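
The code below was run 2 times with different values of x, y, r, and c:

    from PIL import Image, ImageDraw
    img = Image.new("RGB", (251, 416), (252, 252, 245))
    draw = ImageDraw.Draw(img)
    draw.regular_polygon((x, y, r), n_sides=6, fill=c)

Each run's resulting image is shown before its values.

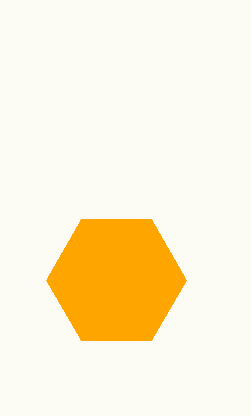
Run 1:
x = 116; y = 280; r = 70; c = 'orange'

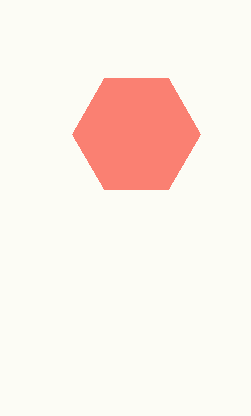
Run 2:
x = 136, y = 134, r = 64, c = 'salmon'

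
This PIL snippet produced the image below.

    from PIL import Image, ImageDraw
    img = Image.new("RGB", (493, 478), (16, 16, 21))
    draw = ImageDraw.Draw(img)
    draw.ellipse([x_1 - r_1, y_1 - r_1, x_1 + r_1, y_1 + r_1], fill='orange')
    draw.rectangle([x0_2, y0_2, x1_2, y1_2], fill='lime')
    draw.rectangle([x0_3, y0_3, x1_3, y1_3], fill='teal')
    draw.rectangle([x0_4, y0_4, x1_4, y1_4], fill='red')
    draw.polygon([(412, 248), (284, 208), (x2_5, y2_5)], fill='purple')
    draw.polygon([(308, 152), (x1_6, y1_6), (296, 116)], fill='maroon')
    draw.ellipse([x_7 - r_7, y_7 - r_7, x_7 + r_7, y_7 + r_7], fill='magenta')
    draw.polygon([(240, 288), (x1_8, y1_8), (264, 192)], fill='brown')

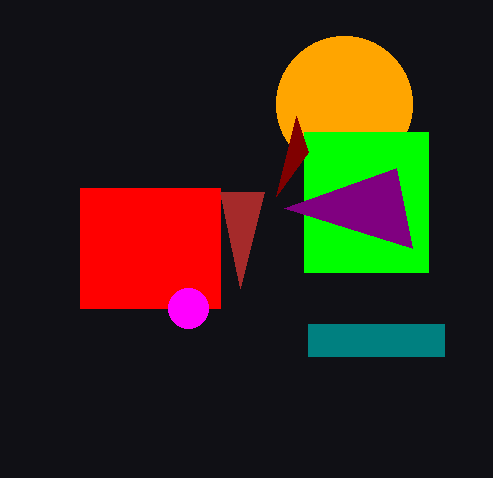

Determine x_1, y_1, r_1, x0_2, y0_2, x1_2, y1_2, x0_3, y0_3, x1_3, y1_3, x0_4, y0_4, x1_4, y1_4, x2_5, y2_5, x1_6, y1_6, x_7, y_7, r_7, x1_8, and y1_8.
x_1 = 344; y_1 = 104; r_1 = 68; x0_2 = 304; y0_2 = 132; x1_2 = 428; y1_2 = 272; x0_3 = 308; y0_3 = 324; x1_3 = 444; y1_3 = 356; x0_4 = 80; y0_4 = 188; x1_4 = 220; y1_4 = 308; x2_5 = 396; y2_5 = 168; x1_6 = 276; y1_6 = 196; x_7 = 188; y_7 = 308; r_7 = 20; x1_8 = 220; y1_8 = 192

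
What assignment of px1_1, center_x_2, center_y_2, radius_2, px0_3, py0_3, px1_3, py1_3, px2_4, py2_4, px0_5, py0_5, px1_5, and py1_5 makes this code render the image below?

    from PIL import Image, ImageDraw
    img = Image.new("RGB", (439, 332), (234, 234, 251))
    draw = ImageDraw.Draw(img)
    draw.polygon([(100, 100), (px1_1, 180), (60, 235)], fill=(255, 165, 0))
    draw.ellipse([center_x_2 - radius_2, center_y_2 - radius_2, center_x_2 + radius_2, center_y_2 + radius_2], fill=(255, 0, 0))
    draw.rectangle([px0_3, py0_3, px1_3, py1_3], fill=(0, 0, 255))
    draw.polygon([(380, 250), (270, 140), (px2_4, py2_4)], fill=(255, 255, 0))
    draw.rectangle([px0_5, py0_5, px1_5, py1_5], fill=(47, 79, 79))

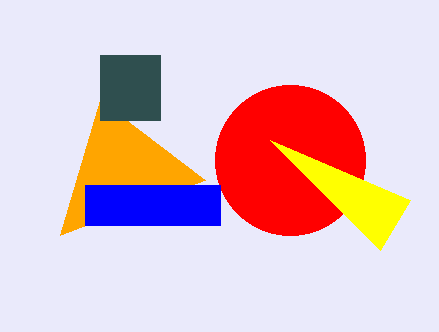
px1_1 = 205
center_x_2 = 290
center_y_2 = 160
radius_2 = 75
px0_3 = 85
py0_3 = 185
px1_3 = 220
py1_3 = 225
px2_4 = 410
py2_4 = 200
px0_5 = 100
py0_5 = 55
px1_5 = 160
py1_5 = 120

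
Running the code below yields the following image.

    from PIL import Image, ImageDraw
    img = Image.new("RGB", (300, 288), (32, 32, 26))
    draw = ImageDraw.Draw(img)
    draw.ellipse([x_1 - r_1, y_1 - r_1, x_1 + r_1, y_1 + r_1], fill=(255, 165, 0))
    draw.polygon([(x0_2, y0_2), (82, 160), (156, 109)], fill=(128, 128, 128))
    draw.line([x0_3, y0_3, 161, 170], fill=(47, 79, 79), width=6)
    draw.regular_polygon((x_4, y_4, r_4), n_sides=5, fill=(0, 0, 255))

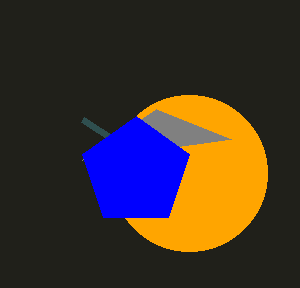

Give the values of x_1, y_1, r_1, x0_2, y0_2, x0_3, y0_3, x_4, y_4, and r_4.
x_1 = 189, y_1 = 173, r_1 = 78, x0_2 = 231, y0_2 = 139, x0_3 = 82, y0_3 = 119, x_4 = 136, y_4 = 172, r_4 = 56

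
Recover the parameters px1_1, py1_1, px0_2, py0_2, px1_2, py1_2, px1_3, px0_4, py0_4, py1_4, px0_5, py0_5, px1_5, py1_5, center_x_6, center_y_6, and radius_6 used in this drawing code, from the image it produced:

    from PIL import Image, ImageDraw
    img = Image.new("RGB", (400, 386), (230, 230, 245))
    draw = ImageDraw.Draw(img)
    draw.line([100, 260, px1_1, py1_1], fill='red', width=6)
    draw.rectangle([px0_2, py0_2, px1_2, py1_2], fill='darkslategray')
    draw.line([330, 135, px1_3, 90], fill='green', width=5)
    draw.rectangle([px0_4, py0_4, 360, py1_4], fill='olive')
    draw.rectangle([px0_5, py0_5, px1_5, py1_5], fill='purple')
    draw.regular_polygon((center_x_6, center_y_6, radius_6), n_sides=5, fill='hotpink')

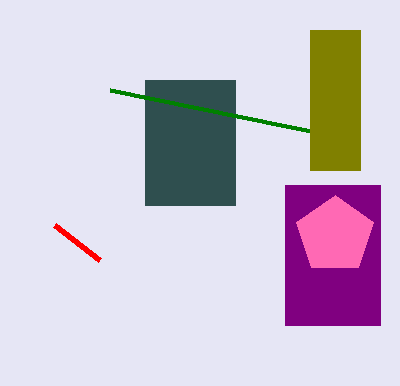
px1_1 = 55
py1_1 = 225
px0_2 = 145
py0_2 = 80
px1_2 = 235
py1_2 = 205
px1_3 = 110
px0_4 = 310
py0_4 = 30
py1_4 = 170
px0_5 = 285
py0_5 = 185
px1_5 = 380
py1_5 = 325
center_x_6 = 335
center_y_6 = 235
radius_6 = 40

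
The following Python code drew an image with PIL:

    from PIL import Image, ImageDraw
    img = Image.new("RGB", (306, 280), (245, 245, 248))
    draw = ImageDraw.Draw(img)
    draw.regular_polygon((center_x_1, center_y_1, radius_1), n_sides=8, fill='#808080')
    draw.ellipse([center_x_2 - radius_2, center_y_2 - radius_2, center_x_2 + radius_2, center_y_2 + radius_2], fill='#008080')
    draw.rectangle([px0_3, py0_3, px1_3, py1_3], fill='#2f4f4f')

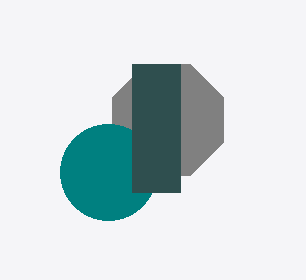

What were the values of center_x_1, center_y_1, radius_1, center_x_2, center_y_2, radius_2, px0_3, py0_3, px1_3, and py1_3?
center_x_1 = 168, center_y_1 = 120, radius_1 = 60, center_x_2 = 108, center_y_2 = 172, radius_2 = 48, px0_3 = 132, py0_3 = 64, px1_3 = 180, py1_3 = 192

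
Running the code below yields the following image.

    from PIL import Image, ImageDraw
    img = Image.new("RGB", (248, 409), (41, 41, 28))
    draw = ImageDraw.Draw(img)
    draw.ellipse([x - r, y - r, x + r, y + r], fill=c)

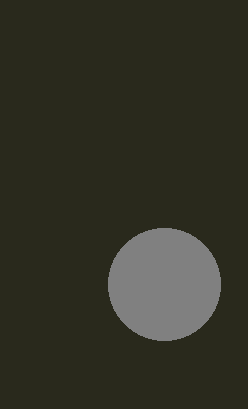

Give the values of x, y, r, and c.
x = 164
y = 284
r = 56
c = 'gray'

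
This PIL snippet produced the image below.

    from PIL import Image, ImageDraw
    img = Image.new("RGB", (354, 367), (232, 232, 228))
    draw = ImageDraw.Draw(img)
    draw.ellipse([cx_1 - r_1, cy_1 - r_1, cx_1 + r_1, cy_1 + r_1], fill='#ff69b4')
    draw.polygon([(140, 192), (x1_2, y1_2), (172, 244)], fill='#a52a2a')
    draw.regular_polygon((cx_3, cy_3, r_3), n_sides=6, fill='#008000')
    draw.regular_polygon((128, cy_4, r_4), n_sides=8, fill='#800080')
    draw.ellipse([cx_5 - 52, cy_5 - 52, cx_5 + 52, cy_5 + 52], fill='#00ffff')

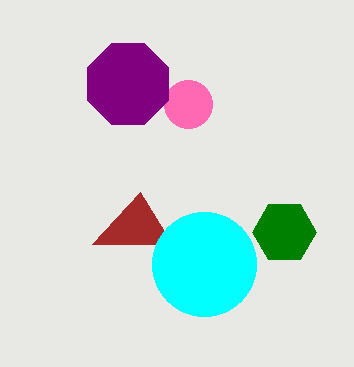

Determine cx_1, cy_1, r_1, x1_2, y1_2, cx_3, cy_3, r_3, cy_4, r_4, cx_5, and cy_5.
cx_1 = 188, cy_1 = 104, r_1 = 24, x1_2 = 92, y1_2 = 244, cx_3 = 284, cy_3 = 232, r_3 = 32, cy_4 = 84, r_4 = 44, cx_5 = 204, cy_5 = 264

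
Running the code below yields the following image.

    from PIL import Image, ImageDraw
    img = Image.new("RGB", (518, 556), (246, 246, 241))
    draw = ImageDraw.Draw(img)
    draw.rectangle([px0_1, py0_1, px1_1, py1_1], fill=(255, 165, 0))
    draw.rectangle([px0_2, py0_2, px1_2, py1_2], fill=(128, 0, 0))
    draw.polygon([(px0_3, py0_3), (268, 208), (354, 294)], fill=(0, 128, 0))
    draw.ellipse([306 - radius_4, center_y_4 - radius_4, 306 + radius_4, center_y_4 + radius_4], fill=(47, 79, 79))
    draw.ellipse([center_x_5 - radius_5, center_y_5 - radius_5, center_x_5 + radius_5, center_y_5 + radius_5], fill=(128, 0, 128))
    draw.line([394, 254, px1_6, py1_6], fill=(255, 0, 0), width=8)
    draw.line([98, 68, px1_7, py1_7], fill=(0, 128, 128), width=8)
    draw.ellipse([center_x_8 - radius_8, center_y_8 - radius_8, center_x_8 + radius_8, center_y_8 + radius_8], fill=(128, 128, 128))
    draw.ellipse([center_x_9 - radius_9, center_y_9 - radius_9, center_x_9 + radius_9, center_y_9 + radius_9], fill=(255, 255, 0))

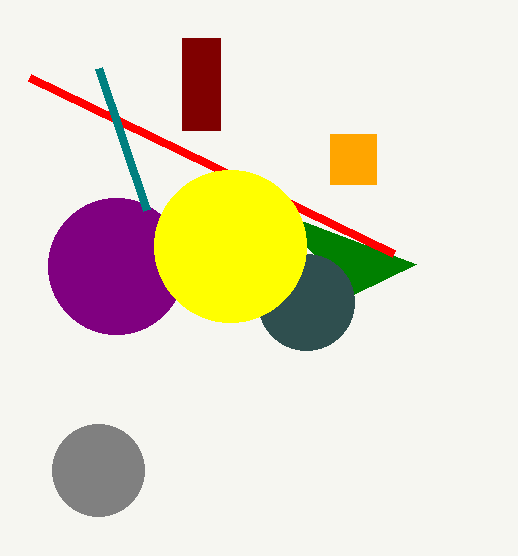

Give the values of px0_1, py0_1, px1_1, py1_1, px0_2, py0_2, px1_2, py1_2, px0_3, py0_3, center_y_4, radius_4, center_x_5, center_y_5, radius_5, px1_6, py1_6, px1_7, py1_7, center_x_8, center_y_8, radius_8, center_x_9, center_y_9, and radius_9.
px0_1 = 330
py0_1 = 134
px1_1 = 376
py1_1 = 184
px0_2 = 182
py0_2 = 38
px1_2 = 220
py1_2 = 130
px0_3 = 416
py0_3 = 264
center_y_4 = 302
radius_4 = 48
center_x_5 = 116
center_y_5 = 266
radius_5 = 68
px1_6 = 30
py1_6 = 78
px1_7 = 146
py1_7 = 210
center_x_8 = 98
center_y_8 = 470
radius_8 = 46
center_x_9 = 230
center_y_9 = 246
radius_9 = 76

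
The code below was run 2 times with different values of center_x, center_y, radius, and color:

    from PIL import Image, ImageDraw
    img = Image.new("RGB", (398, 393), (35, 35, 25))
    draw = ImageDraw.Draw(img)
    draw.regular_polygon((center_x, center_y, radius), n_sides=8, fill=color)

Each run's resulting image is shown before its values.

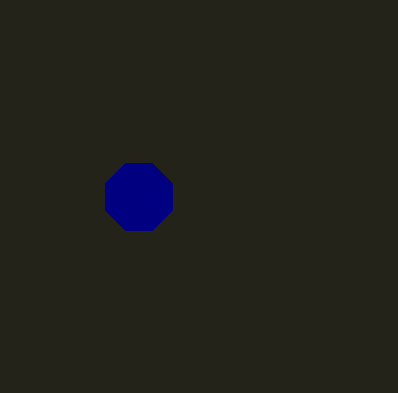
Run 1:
center_x = 139, center_y = 197, radius = 36, color = 'navy'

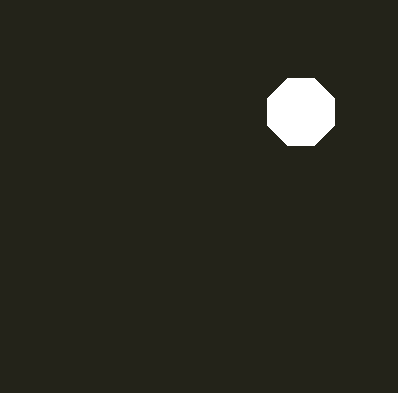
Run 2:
center_x = 301, center_y = 112, radius = 36, color = 'white'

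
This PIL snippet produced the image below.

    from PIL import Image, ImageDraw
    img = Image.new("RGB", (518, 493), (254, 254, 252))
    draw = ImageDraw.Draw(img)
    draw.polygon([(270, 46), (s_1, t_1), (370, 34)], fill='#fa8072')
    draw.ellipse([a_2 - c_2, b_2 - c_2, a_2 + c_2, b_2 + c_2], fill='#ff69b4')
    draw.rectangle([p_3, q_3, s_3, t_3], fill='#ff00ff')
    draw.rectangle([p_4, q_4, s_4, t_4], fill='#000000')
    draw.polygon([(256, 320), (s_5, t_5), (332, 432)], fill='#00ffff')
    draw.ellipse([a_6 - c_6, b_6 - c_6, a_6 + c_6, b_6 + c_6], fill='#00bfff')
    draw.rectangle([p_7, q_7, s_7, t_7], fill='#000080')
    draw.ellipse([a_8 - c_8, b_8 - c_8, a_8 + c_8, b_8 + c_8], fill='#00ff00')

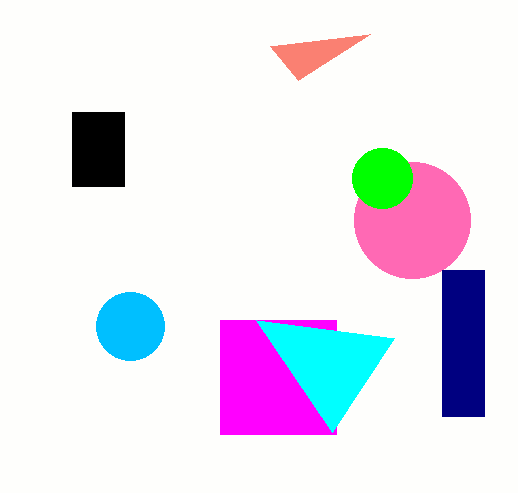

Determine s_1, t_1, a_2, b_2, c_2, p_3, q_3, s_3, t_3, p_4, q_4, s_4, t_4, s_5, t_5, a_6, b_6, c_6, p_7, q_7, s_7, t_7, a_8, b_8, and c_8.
s_1 = 298, t_1 = 80, a_2 = 412, b_2 = 220, c_2 = 58, p_3 = 220, q_3 = 320, s_3 = 336, t_3 = 434, p_4 = 72, q_4 = 112, s_4 = 124, t_4 = 186, s_5 = 394, t_5 = 338, a_6 = 130, b_6 = 326, c_6 = 34, p_7 = 442, q_7 = 270, s_7 = 484, t_7 = 416, a_8 = 382, b_8 = 178, c_8 = 30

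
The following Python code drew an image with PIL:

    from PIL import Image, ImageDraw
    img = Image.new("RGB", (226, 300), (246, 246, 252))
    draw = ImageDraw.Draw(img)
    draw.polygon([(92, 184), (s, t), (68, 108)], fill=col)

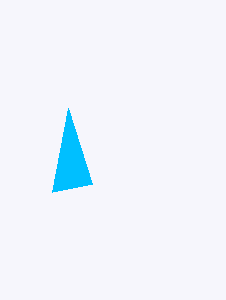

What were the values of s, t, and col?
s = 52; t = 192; col = 'deepskyblue'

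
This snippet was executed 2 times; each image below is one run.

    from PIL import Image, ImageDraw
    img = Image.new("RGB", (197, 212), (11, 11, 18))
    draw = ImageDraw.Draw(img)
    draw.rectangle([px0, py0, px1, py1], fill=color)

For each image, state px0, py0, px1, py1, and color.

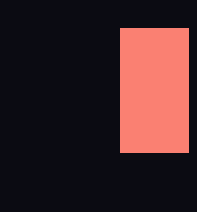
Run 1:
px0 = 120, py0 = 28, px1 = 188, py1 = 152, color = 'salmon'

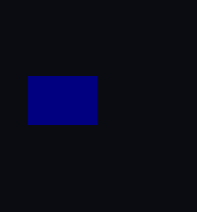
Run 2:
px0 = 28; py0 = 76; px1 = 96; py1 = 124; color = 'navy'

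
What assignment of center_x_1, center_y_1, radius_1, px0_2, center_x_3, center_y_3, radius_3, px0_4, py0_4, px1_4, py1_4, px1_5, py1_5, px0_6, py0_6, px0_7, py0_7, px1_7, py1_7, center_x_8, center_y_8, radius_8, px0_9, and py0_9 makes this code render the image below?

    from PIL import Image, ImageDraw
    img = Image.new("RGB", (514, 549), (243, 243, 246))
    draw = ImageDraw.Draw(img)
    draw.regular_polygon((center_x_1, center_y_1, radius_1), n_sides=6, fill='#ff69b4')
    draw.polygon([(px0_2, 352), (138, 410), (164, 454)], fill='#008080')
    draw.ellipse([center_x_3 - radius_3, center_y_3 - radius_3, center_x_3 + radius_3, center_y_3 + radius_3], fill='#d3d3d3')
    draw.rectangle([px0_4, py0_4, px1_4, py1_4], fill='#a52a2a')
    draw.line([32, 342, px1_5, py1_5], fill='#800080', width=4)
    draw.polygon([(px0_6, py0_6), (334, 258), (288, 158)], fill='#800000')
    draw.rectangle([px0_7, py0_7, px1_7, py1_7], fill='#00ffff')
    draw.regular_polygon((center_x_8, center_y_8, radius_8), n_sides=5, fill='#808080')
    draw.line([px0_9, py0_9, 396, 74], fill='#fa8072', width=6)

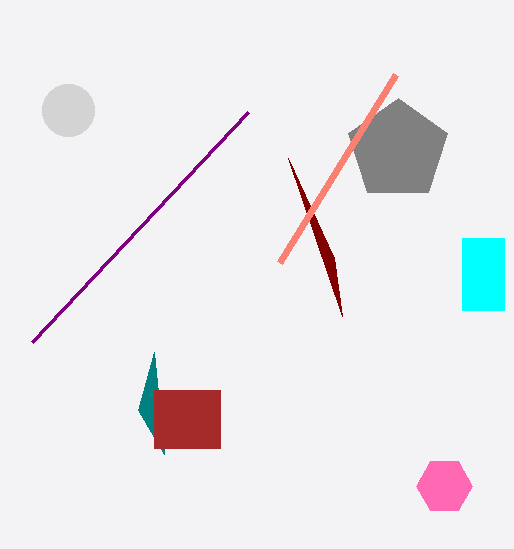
center_x_1 = 444, center_y_1 = 486, radius_1 = 28, px0_2 = 154, center_x_3 = 68, center_y_3 = 110, radius_3 = 26, px0_4 = 154, py0_4 = 390, px1_4 = 220, py1_4 = 448, px1_5 = 248, py1_5 = 112, px0_6 = 342, py0_6 = 316, px0_7 = 462, py0_7 = 238, px1_7 = 504, py1_7 = 310, center_x_8 = 398, center_y_8 = 150, radius_8 = 52, px0_9 = 280, py0_9 = 262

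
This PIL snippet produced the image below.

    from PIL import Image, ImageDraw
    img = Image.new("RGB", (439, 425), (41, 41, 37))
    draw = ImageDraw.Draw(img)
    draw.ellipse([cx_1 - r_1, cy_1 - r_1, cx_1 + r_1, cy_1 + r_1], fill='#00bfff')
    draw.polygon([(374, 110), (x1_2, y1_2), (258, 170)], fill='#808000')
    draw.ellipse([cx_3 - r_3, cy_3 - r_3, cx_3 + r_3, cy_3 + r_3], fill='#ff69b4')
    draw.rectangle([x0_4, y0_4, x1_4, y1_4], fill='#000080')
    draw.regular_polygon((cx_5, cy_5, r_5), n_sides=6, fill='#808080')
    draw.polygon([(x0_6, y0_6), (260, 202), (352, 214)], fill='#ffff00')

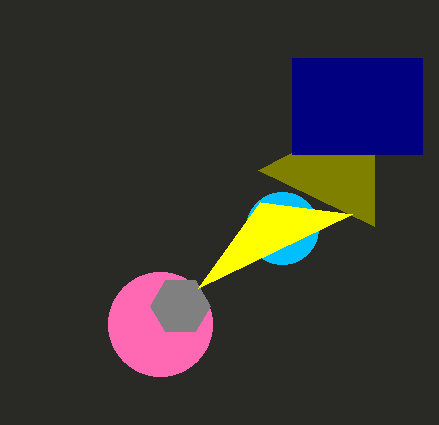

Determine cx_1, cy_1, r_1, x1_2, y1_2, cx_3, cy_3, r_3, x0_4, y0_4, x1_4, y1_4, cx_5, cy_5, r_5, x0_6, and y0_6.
cx_1 = 282; cy_1 = 228; r_1 = 36; x1_2 = 374; y1_2 = 226; cx_3 = 160; cy_3 = 324; r_3 = 52; x0_4 = 292; y0_4 = 58; x1_4 = 422; y1_4 = 154; cx_5 = 180; cy_5 = 306; r_5 = 30; x0_6 = 198; y0_6 = 288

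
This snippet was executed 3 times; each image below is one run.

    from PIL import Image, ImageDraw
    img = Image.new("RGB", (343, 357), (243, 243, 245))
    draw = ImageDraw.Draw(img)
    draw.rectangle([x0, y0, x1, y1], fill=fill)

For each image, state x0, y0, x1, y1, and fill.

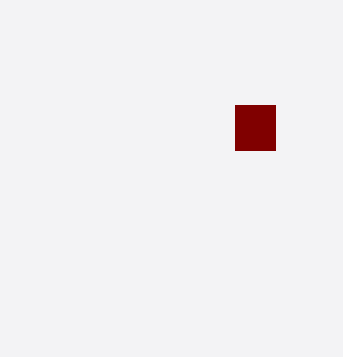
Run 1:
x0 = 235, y0 = 105, x1 = 275, y1 = 150, fill = 'maroon'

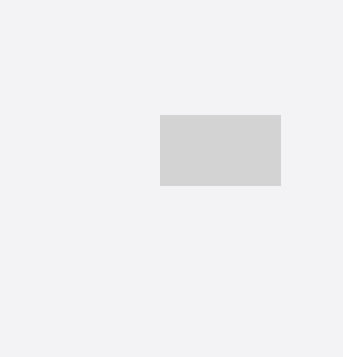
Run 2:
x0 = 160; y0 = 115; x1 = 280; y1 = 185; fill = 'lightgray'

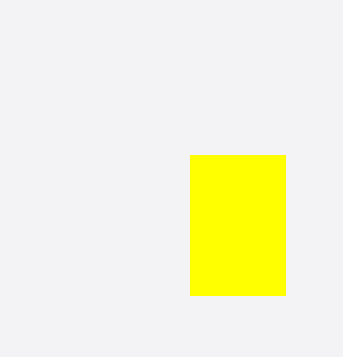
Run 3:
x0 = 190
y0 = 155
x1 = 285
y1 = 295
fill = 'yellow'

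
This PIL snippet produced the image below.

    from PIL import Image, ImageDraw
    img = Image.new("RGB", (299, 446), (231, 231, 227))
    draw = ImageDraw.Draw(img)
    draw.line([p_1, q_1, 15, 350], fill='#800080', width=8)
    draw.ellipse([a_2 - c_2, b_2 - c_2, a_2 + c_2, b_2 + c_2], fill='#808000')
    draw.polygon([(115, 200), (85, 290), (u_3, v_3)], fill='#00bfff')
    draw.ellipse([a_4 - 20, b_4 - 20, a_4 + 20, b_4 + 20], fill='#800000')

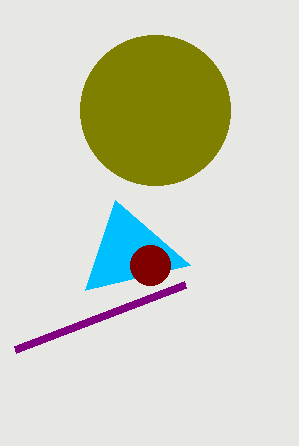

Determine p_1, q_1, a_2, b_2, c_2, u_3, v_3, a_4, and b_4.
p_1 = 185
q_1 = 285
a_2 = 155
b_2 = 110
c_2 = 75
u_3 = 190
v_3 = 265
a_4 = 150
b_4 = 265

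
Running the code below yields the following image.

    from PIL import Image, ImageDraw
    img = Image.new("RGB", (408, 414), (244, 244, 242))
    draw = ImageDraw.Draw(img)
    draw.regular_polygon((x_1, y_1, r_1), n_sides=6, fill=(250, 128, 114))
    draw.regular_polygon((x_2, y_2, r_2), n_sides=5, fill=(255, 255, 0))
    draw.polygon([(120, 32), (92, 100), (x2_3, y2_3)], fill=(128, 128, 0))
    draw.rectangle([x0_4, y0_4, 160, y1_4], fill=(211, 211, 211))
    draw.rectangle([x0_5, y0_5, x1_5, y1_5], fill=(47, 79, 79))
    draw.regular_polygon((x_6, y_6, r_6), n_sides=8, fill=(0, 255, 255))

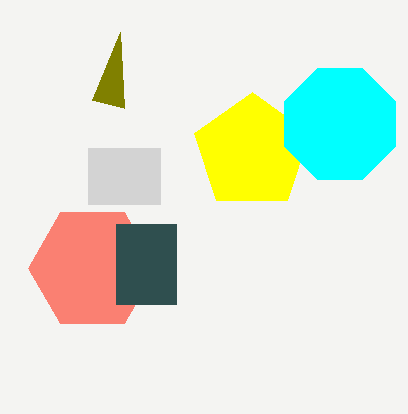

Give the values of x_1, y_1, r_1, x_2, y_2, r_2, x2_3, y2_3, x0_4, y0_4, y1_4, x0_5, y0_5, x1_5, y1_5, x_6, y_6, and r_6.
x_1 = 92; y_1 = 268; r_1 = 64; x_2 = 252; y_2 = 152; r_2 = 60; x2_3 = 124; y2_3 = 108; x0_4 = 88; y0_4 = 148; y1_4 = 204; x0_5 = 116; y0_5 = 224; x1_5 = 176; y1_5 = 304; x_6 = 340; y_6 = 124; r_6 = 60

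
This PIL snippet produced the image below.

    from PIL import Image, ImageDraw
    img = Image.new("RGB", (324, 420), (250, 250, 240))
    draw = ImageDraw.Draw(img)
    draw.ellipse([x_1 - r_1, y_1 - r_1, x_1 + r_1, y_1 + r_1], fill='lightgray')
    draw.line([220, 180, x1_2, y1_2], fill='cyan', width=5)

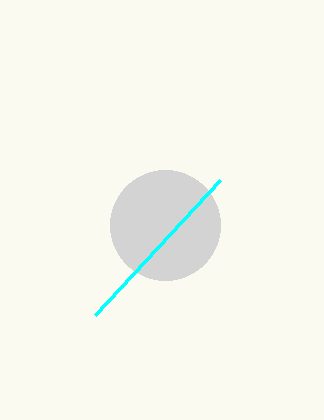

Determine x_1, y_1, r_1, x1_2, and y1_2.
x_1 = 165
y_1 = 225
r_1 = 55
x1_2 = 95
y1_2 = 315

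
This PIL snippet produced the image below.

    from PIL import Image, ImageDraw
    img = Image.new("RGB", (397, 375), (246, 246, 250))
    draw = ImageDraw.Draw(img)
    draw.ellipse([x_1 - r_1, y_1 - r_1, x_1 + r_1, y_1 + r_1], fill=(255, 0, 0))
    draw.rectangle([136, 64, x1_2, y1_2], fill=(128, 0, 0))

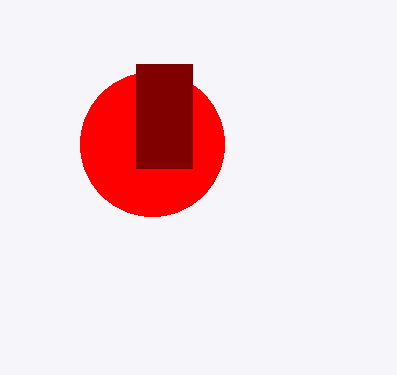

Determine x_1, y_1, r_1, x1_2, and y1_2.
x_1 = 152, y_1 = 144, r_1 = 72, x1_2 = 192, y1_2 = 168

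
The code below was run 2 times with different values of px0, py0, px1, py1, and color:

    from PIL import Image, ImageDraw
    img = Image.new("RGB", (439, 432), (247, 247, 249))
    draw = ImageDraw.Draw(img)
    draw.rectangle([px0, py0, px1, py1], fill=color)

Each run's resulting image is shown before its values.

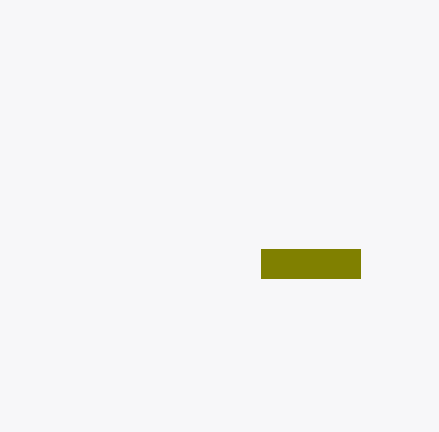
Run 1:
px0 = 261
py0 = 249
px1 = 360
py1 = 278
color = 'olive'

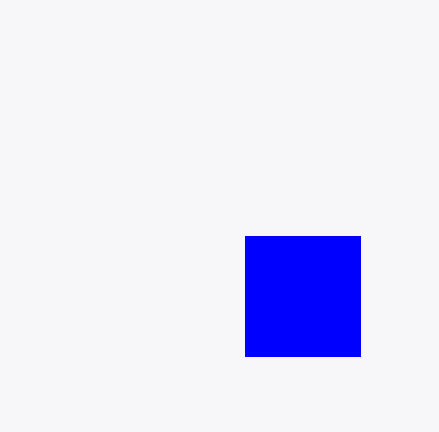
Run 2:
px0 = 245; py0 = 236; px1 = 360; py1 = 356; color = 'blue'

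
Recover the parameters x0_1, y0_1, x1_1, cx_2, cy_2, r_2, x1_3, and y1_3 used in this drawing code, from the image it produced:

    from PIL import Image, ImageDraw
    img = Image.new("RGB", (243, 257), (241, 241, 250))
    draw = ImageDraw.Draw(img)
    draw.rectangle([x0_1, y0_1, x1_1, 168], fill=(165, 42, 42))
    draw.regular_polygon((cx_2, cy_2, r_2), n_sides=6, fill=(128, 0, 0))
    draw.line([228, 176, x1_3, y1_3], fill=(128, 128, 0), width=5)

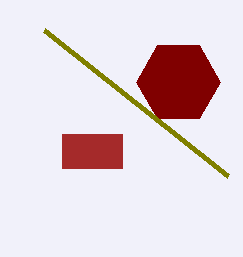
x0_1 = 62
y0_1 = 134
x1_1 = 122
cx_2 = 178
cy_2 = 82
r_2 = 42
x1_3 = 44
y1_3 = 30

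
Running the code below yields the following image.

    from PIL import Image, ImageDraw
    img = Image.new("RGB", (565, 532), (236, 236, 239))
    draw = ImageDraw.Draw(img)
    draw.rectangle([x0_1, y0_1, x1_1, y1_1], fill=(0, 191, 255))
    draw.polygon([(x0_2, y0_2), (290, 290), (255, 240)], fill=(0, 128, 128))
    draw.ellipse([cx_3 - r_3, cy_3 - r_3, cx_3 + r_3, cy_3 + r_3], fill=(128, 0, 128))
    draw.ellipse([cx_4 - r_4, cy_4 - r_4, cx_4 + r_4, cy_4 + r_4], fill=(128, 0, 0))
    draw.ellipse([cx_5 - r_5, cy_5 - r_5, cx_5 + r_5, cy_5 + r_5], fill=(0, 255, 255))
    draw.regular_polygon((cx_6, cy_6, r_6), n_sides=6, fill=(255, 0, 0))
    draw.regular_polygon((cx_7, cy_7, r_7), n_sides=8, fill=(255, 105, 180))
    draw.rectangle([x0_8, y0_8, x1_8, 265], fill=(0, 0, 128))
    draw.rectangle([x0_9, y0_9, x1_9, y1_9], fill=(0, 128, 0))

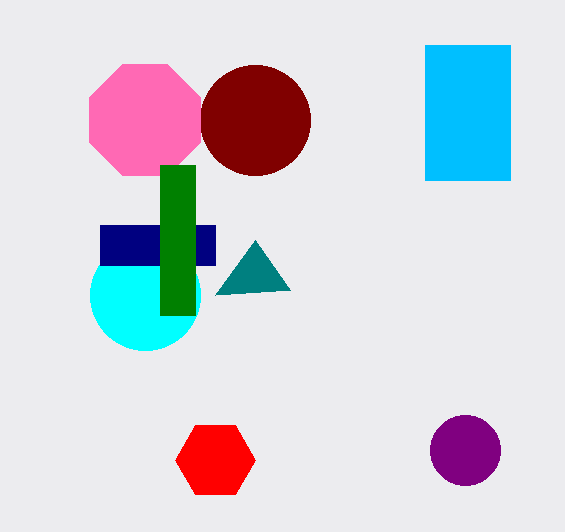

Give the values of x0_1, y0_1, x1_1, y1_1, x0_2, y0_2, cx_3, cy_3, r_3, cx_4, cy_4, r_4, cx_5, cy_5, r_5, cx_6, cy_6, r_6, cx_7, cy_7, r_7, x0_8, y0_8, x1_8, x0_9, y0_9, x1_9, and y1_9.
x0_1 = 425
y0_1 = 45
x1_1 = 510
y1_1 = 180
x0_2 = 215
y0_2 = 295
cx_3 = 465
cy_3 = 450
r_3 = 35
cx_4 = 255
cy_4 = 120
r_4 = 55
cx_5 = 145
cy_5 = 295
r_5 = 55
cx_6 = 215
cy_6 = 460
r_6 = 40
cx_7 = 145
cy_7 = 120
r_7 = 60
x0_8 = 100
y0_8 = 225
x1_8 = 215
x0_9 = 160
y0_9 = 165
x1_9 = 195
y1_9 = 315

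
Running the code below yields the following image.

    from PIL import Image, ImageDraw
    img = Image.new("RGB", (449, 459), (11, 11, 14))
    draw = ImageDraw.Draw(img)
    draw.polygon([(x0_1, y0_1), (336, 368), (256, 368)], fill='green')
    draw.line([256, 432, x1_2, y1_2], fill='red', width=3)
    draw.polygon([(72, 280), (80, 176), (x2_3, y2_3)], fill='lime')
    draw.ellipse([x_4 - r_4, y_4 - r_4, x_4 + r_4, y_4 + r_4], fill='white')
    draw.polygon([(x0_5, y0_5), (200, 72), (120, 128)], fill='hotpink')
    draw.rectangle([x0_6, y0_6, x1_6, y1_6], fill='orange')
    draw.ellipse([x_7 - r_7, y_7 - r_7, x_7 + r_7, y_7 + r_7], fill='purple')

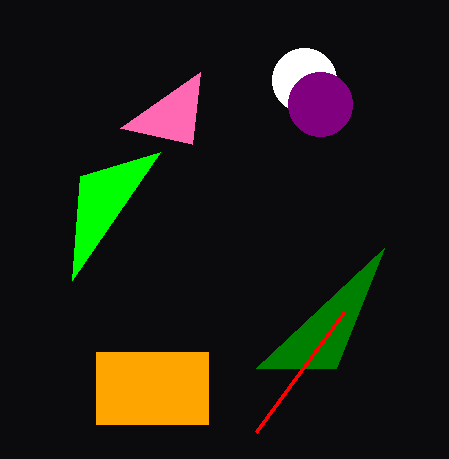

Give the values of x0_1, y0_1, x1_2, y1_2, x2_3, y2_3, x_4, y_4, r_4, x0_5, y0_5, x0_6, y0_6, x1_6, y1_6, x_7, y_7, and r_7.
x0_1 = 384, y0_1 = 248, x1_2 = 344, y1_2 = 312, x2_3 = 160, y2_3 = 152, x_4 = 304, y_4 = 80, r_4 = 32, x0_5 = 192, y0_5 = 144, x0_6 = 96, y0_6 = 352, x1_6 = 208, y1_6 = 424, x_7 = 320, y_7 = 104, r_7 = 32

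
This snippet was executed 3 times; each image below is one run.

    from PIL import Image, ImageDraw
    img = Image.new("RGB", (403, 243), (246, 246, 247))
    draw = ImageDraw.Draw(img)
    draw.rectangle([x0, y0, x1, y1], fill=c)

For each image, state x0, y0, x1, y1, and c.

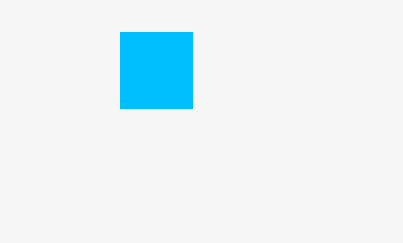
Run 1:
x0 = 120; y0 = 32; x1 = 192; y1 = 108; c = 'deepskyblue'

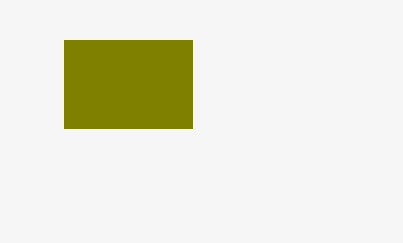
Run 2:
x0 = 64, y0 = 40, x1 = 192, y1 = 128, c = 'olive'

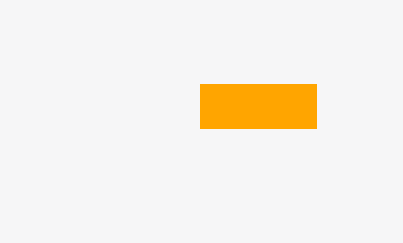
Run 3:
x0 = 200; y0 = 84; x1 = 316; y1 = 128; c = 'orange'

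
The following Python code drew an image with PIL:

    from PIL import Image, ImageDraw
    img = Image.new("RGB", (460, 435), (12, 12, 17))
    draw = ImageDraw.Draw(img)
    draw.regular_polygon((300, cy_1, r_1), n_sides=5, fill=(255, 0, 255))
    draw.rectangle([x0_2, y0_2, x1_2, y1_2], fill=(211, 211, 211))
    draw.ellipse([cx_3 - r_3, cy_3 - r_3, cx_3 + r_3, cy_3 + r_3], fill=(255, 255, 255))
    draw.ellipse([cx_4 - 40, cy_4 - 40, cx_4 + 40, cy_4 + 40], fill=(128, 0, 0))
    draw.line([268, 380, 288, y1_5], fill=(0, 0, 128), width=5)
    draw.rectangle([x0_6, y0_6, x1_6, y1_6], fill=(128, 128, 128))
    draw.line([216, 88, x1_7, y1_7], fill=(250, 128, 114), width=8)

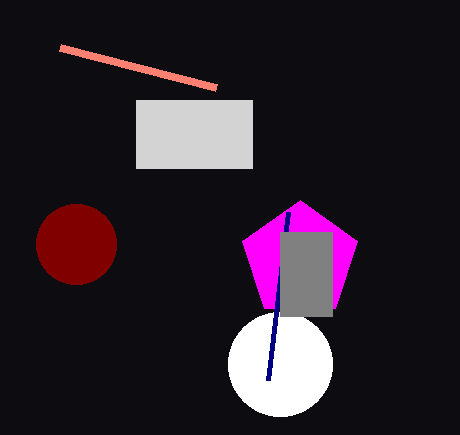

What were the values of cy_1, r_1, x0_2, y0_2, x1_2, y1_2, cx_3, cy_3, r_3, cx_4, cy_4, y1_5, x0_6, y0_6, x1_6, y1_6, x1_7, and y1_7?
cy_1 = 260, r_1 = 60, x0_2 = 136, y0_2 = 100, x1_2 = 252, y1_2 = 168, cx_3 = 280, cy_3 = 364, r_3 = 52, cx_4 = 76, cy_4 = 244, y1_5 = 212, x0_6 = 280, y0_6 = 232, x1_6 = 332, y1_6 = 316, x1_7 = 60, y1_7 = 48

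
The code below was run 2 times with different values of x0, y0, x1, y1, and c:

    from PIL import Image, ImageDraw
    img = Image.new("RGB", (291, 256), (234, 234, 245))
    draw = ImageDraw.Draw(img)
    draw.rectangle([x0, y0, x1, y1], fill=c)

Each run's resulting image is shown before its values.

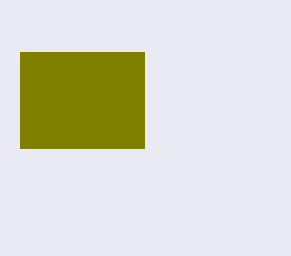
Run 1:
x0 = 20, y0 = 52, x1 = 144, y1 = 148, c = 'olive'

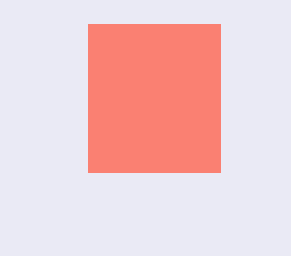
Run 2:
x0 = 88; y0 = 24; x1 = 220; y1 = 172; c = 'salmon'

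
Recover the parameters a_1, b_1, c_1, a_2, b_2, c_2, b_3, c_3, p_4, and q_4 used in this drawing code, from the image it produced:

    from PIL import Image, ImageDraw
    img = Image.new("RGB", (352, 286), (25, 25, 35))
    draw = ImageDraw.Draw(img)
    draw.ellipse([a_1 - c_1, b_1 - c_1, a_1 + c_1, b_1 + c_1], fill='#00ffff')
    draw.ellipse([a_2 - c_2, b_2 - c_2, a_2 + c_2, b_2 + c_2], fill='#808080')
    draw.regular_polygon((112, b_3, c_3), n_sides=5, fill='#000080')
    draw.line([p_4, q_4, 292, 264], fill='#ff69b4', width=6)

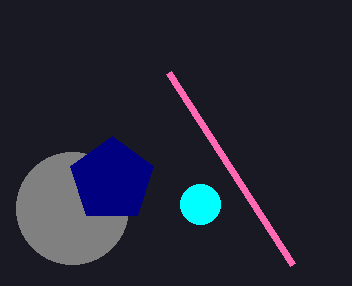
a_1 = 200; b_1 = 204; c_1 = 20; a_2 = 72; b_2 = 208; c_2 = 56; b_3 = 180; c_3 = 44; p_4 = 168; q_4 = 72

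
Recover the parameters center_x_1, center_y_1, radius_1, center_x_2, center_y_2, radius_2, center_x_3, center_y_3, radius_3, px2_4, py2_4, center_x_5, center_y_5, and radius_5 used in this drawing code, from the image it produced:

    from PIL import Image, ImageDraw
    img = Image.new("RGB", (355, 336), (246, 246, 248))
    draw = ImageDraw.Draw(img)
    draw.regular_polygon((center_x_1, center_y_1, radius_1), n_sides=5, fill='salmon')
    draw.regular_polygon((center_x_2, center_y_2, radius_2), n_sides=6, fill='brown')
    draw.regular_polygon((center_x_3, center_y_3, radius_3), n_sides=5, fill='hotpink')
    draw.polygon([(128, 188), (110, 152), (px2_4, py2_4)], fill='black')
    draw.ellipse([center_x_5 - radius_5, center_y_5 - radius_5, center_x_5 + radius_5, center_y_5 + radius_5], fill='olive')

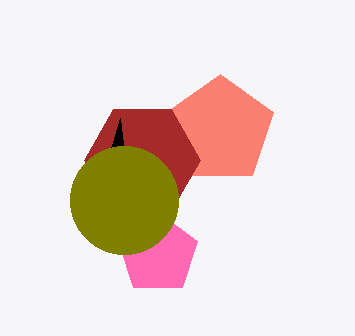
center_x_1 = 220
center_y_1 = 130
radius_1 = 56
center_x_2 = 142
center_y_2 = 160
radius_2 = 58
center_x_3 = 158
center_y_3 = 254
radius_3 = 42
px2_4 = 120
py2_4 = 118
center_x_5 = 124
center_y_5 = 200
radius_5 = 54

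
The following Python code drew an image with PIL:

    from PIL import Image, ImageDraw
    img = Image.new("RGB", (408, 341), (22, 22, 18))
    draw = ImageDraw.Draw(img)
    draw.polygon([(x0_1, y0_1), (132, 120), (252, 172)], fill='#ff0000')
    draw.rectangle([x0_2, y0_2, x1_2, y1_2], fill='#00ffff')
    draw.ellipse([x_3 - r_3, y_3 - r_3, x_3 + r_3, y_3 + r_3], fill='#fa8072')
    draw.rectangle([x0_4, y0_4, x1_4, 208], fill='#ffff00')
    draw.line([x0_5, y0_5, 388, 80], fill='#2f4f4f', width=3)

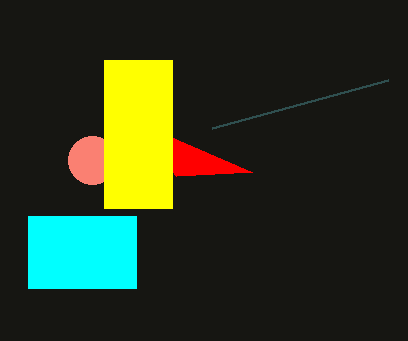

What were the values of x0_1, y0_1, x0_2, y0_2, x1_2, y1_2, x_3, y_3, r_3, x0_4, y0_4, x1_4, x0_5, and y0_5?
x0_1 = 176
y0_1 = 176
x0_2 = 28
y0_2 = 216
x1_2 = 136
y1_2 = 288
x_3 = 92
y_3 = 160
r_3 = 24
x0_4 = 104
y0_4 = 60
x1_4 = 172
x0_5 = 212
y0_5 = 128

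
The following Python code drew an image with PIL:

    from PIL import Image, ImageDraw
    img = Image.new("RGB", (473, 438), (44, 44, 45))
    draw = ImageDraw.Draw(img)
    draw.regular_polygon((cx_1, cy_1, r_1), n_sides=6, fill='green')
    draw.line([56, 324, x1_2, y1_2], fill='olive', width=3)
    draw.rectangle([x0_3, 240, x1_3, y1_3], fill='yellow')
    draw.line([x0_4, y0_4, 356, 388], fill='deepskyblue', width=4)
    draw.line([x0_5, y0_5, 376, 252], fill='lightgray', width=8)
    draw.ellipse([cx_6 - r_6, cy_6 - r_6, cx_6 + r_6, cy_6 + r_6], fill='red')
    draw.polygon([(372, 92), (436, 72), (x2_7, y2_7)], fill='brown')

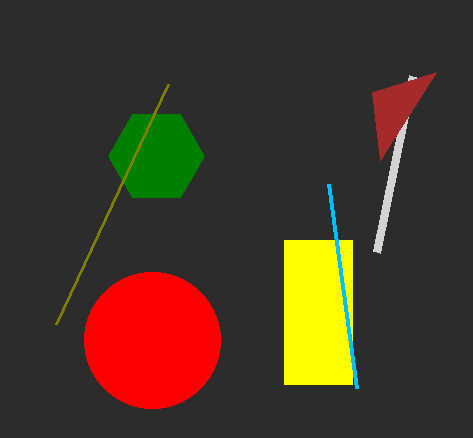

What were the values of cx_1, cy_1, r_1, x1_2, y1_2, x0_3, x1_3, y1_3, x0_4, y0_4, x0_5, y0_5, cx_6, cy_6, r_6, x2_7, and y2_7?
cx_1 = 156, cy_1 = 156, r_1 = 48, x1_2 = 168, y1_2 = 84, x0_3 = 284, x1_3 = 352, y1_3 = 384, x0_4 = 328, y0_4 = 184, x0_5 = 412, y0_5 = 76, cx_6 = 152, cy_6 = 340, r_6 = 68, x2_7 = 380, y2_7 = 160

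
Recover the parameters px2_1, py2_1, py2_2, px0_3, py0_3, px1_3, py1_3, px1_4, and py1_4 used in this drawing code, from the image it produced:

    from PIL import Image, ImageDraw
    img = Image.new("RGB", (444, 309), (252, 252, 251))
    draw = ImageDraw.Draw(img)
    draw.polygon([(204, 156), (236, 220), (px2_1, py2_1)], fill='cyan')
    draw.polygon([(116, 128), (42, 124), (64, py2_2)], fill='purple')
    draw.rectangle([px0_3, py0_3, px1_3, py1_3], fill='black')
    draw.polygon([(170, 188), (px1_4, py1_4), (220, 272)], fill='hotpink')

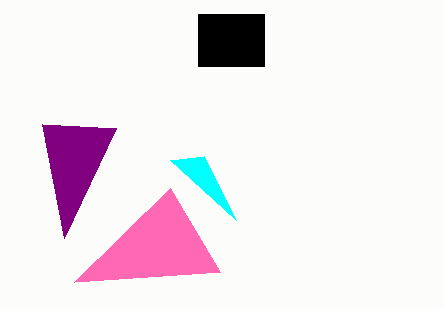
px2_1 = 170, py2_1 = 160, py2_2 = 238, px0_3 = 198, py0_3 = 14, px1_3 = 264, py1_3 = 66, px1_4 = 74, py1_4 = 282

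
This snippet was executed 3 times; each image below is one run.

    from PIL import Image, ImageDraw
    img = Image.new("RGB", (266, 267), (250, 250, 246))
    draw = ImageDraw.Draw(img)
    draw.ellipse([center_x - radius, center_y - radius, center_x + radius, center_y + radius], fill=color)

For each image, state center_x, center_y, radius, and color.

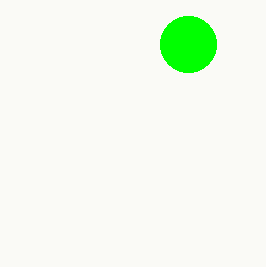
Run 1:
center_x = 188; center_y = 44; radius = 28; color = 'lime'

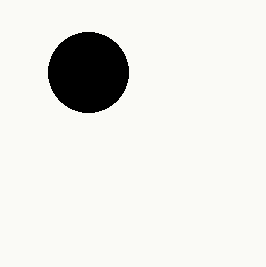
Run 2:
center_x = 88, center_y = 72, radius = 40, color = 'black'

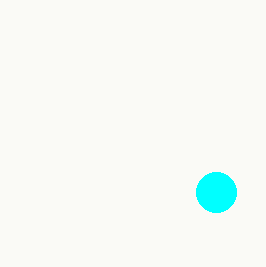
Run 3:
center_x = 216, center_y = 192, radius = 20, color = 'cyan'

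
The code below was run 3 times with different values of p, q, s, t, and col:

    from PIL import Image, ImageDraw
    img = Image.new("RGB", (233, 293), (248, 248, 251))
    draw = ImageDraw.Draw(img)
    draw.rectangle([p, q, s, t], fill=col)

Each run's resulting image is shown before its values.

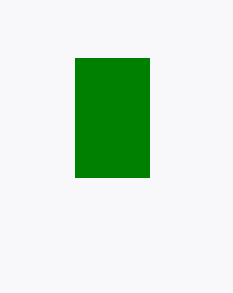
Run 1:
p = 75; q = 58; s = 149; t = 177; col = 'green'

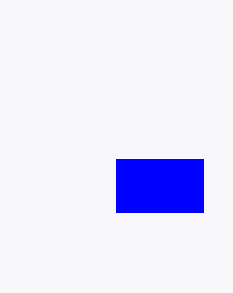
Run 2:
p = 116, q = 159, s = 203, t = 212, col = 'blue'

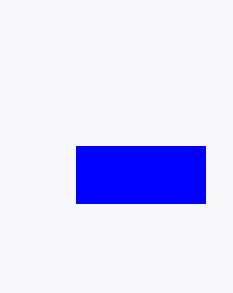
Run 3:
p = 76; q = 146; s = 205; t = 203; col = 'blue'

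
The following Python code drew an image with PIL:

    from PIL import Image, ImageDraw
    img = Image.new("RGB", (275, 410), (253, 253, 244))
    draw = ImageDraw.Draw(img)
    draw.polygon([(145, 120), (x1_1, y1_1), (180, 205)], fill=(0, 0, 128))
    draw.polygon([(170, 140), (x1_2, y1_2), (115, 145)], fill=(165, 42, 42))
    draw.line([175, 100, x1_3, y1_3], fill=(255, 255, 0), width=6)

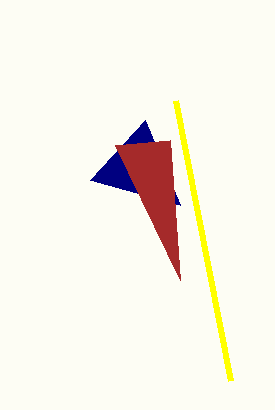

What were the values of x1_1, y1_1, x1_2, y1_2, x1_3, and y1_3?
x1_1 = 90; y1_1 = 180; x1_2 = 180; y1_2 = 280; x1_3 = 230; y1_3 = 380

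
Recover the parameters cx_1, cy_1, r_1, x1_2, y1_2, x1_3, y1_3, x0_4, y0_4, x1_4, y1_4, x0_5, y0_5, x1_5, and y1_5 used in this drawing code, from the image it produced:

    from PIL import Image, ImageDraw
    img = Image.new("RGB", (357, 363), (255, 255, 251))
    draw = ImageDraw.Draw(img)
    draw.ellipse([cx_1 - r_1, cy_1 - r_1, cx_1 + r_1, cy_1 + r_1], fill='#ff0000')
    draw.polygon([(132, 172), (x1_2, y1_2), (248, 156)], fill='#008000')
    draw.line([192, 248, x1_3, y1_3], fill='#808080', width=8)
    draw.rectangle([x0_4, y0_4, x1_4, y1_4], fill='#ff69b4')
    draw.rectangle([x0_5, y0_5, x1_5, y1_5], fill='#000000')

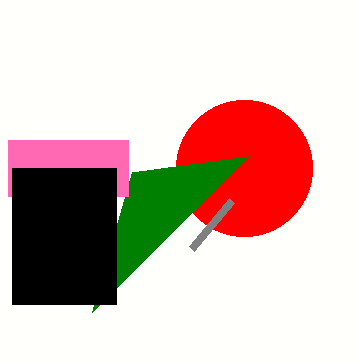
cx_1 = 244; cy_1 = 168; r_1 = 68; x1_2 = 92; y1_2 = 312; x1_3 = 232; y1_3 = 200; x0_4 = 8; y0_4 = 140; x1_4 = 128; y1_4 = 196; x0_5 = 12; y0_5 = 168; x1_5 = 116; y1_5 = 304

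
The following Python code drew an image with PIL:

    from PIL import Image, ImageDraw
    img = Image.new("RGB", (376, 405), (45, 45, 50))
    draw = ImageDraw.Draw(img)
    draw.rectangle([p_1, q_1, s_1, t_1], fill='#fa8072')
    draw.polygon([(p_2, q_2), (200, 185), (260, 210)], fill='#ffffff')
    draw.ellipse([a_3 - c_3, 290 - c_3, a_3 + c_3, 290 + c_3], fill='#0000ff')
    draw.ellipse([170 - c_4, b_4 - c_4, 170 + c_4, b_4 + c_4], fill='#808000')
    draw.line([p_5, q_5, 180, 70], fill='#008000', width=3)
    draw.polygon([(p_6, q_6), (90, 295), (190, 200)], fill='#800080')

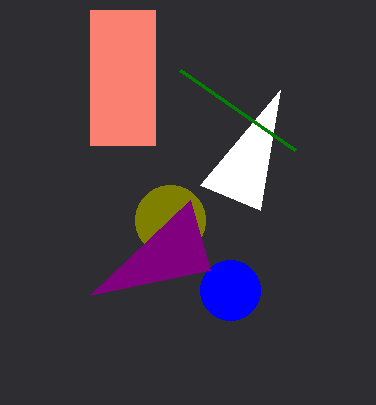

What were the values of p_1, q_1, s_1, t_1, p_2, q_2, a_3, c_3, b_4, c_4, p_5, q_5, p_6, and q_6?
p_1 = 90
q_1 = 10
s_1 = 155
t_1 = 145
p_2 = 280
q_2 = 90
a_3 = 230
c_3 = 30
b_4 = 220
c_4 = 35
p_5 = 295
q_5 = 150
p_6 = 210
q_6 = 270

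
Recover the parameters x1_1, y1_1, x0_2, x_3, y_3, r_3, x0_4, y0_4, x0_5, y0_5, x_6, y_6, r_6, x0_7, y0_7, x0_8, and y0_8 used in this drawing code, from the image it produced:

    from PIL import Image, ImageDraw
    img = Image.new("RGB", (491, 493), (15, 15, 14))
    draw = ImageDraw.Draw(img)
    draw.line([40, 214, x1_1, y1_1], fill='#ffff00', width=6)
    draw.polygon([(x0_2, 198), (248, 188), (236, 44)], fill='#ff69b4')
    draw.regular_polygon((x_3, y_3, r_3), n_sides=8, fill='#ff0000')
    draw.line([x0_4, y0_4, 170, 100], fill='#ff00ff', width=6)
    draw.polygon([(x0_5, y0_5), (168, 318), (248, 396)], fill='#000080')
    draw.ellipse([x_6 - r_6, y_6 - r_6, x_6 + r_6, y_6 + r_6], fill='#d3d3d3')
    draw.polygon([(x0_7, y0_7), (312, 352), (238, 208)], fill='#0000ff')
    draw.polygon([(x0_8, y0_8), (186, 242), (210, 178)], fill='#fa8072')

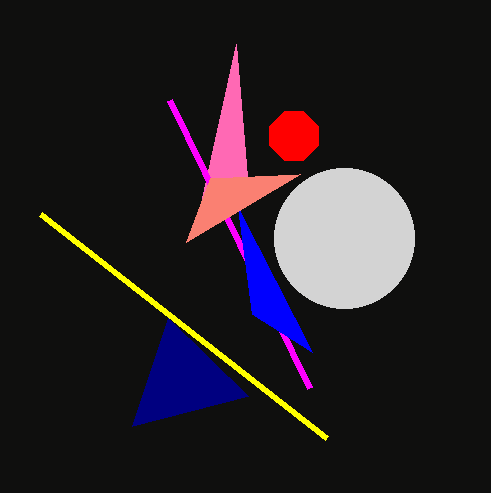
x1_1 = 326
y1_1 = 438
x0_2 = 202
x_3 = 294
y_3 = 136
r_3 = 26
x0_4 = 310
y0_4 = 388
x0_5 = 132
y0_5 = 426
x_6 = 344
y_6 = 238
r_6 = 70
x0_7 = 252
y0_7 = 314
x0_8 = 300
y0_8 = 174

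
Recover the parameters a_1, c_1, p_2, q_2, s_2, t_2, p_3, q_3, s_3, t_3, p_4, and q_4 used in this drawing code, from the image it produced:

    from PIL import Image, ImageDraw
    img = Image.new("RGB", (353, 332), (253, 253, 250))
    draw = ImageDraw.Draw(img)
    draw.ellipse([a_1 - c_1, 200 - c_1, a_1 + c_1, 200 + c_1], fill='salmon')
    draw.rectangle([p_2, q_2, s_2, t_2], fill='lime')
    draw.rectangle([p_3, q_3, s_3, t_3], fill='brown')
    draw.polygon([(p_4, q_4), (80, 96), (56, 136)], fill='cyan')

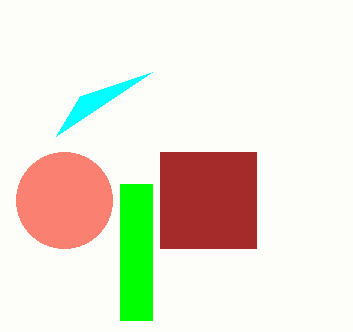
a_1 = 64, c_1 = 48, p_2 = 120, q_2 = 184, s_2 = 152, t_2 = 320, p_3 = 160, q_3 = 152, s_3 = 256, t_3 = 248, p_4 = 152, q_4 = 72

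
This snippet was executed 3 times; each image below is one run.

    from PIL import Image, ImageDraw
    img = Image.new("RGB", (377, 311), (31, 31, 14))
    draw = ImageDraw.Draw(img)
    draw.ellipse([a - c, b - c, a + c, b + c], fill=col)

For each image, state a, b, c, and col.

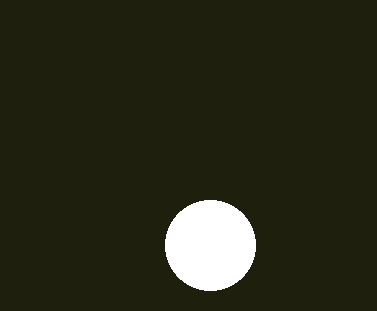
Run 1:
a = 210
b = 245
c = 45
col = 'white'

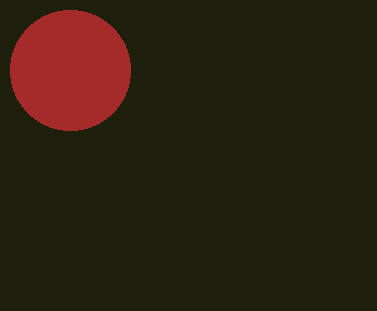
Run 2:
a = 70
b = 70
c = 60
col = 'brown'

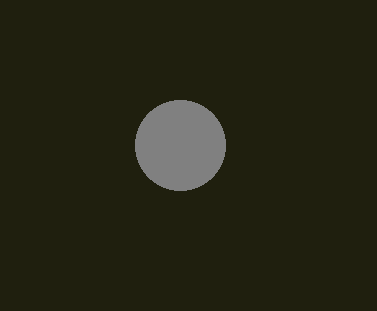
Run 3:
a = 180, b = 145, c = 45, col = 'gray'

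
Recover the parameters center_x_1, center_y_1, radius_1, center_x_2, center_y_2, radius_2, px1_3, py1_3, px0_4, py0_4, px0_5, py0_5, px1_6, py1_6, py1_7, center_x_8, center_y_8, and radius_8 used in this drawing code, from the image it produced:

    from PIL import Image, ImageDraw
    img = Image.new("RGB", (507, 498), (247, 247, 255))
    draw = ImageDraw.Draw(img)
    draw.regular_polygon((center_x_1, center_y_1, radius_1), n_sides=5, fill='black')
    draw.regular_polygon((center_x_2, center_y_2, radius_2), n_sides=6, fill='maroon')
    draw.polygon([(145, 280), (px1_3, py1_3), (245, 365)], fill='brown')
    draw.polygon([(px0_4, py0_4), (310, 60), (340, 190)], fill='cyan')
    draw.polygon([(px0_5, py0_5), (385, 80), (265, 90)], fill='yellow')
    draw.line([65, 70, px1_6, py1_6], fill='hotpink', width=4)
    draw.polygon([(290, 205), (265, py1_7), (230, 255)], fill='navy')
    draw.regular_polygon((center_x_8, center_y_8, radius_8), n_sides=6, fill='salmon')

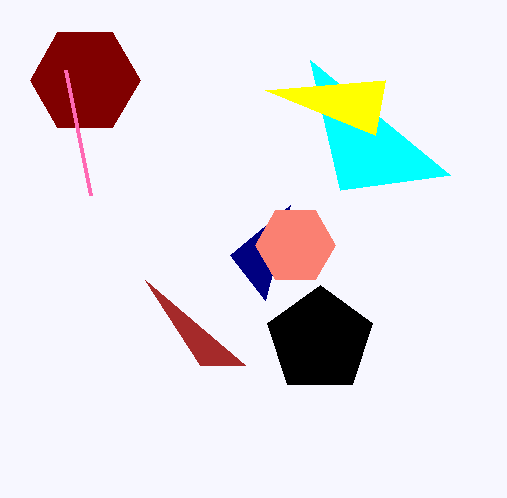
center_x_1 = 320, center_y_1 = 340, radius_1 = 55, center_x_2 = 85, center_y_2 = 80, radius_2 = 55, px1_3 = 200, py1_3 = 365, px0_4 = 450, py0_4 = 175, px0_5 = 375, py0_5 = 135, px1_6 = 90, py1_6 = 195, py1_7 = 300, center_x_8 = 295, center_y_8 = 245, radius_8 = 40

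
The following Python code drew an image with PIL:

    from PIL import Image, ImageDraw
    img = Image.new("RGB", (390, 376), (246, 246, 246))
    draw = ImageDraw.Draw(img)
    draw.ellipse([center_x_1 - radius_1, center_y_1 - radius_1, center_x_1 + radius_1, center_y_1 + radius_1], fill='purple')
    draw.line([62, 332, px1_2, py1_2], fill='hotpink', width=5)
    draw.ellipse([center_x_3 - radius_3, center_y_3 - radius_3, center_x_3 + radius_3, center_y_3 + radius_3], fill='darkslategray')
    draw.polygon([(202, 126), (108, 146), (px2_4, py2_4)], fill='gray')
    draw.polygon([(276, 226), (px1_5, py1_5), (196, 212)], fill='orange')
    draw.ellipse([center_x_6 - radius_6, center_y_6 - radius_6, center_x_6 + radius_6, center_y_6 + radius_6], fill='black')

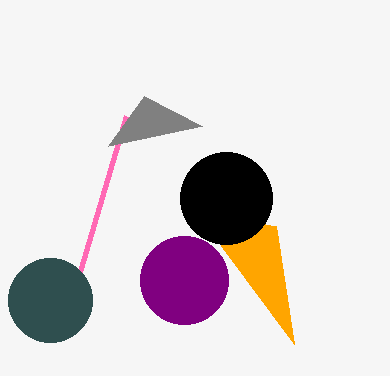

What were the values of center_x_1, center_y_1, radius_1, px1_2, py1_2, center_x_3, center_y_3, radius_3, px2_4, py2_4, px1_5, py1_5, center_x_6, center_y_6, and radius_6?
center_x_1 = 184; center_y_1 = 280; radius_1 = 44; px1_2 = 126; py1_2 = 116; center_x_3 = 50; center_y_3 = 300; radius_3 = 42; px2_4 = 144; py2_4 = 96; px1_5 = 294; py1_5 = 344; center_x_6 = 226; center_y_6 = 198; radius_6 = 46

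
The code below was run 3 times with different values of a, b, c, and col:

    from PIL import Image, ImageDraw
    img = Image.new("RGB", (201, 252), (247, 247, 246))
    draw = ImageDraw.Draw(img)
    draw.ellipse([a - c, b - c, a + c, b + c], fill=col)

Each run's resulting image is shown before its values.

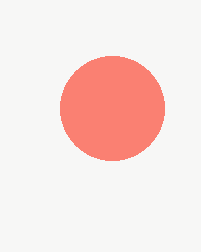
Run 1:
a = 112
b = 108
c = 52
col = 'salmon'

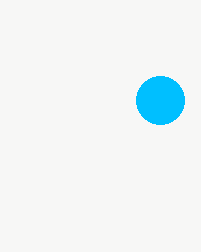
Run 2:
a = 160; b = 100; c = 24; col = 'deepskyblue'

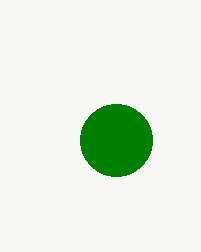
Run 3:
a = 116
b = 140
c = 36
col = 'green'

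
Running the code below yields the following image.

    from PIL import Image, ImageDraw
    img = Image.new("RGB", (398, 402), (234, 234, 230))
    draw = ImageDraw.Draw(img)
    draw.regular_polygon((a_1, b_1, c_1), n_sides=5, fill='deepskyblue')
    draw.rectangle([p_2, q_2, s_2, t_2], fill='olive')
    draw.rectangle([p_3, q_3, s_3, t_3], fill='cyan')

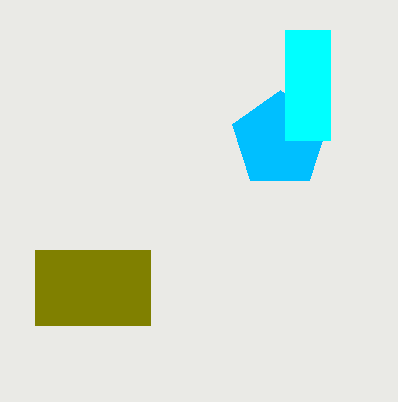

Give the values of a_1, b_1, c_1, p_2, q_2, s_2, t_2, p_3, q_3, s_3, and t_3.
a_1 = 280
b_1 = 140
c_1 = 50
p_2 = 35
q_2 = 250
s_2 = 150
t_2 = 325
p_3 = 285
q_3 = 30
s_3 = 330
t_3 = 140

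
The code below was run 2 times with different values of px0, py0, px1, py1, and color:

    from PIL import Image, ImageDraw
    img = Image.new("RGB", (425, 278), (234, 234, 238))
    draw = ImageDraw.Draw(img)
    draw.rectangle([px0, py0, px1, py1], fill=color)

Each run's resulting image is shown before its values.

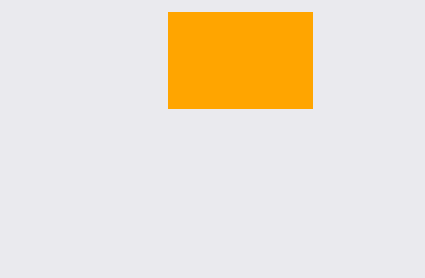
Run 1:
px0 = 168, py0 = 12, px1 = 312, py1 = 108, color = 'orange'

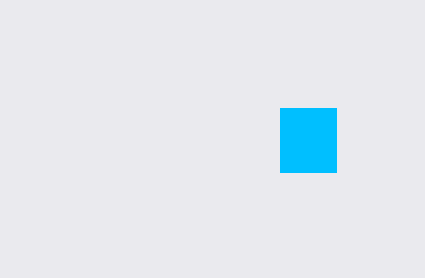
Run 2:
px0 = 280; py0 = 108; px1 = 336; py1 = 172; color = 'deepskyblue'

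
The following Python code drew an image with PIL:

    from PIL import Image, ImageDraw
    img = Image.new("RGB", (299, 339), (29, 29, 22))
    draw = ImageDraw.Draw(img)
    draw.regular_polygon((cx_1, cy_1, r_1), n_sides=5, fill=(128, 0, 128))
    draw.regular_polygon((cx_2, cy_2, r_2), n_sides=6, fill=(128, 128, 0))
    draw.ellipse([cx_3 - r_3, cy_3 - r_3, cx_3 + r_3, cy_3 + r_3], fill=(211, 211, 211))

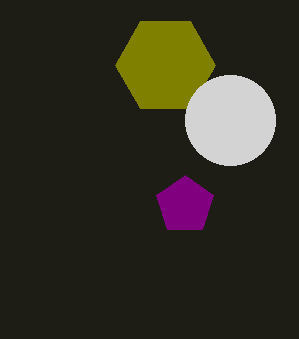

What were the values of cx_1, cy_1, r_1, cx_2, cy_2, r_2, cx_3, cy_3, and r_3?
cx_1 = 185; cy_1 = 205; r_1 = 30; cx_2 = 165; cy_2 = 65; r_2 = 50; cx_3 = 230; cy_3 = 120; r_3 = 45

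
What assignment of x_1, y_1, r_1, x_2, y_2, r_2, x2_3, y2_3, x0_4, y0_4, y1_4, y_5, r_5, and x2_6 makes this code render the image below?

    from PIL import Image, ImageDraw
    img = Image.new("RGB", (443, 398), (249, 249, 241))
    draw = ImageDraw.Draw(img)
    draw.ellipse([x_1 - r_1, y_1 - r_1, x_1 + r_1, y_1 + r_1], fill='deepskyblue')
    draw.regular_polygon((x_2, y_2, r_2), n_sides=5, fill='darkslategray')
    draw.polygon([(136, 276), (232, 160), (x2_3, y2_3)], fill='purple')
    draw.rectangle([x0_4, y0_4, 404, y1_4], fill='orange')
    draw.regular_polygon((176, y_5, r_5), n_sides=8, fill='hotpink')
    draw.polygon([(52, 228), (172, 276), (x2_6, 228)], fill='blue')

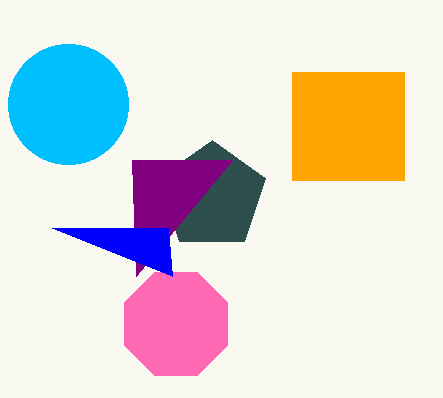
x_1 = 68; y_1 = 104; r_1 = 60; x_2 = 212; y_2 = 196; r_2 = 56; x2_3 = 132; y2_3 = 160; x0_4 = 292; y0_4 = 72; y1_4 = 180; y_5 = 324; r_5 = 56; x2_6 = 168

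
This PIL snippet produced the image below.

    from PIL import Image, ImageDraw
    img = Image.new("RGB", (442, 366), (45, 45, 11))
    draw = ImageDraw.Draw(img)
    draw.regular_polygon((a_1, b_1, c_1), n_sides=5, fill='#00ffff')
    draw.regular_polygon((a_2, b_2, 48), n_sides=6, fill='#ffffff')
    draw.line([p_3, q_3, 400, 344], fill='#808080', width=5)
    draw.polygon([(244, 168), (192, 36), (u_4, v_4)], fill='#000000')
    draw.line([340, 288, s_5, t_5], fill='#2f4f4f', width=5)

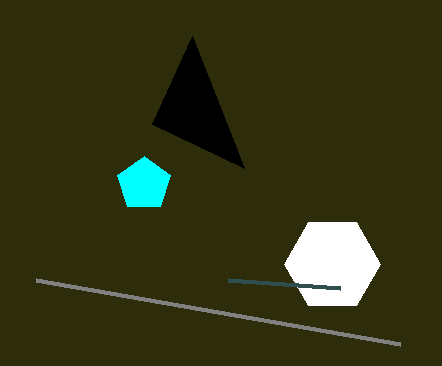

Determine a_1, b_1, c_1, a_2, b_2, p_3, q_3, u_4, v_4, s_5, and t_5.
a_1 = 144; b_1 = 184; c_1 = 28; a_2 = 332; b_2 = 264; p_3 = 36; q_3 = 280; u_4 = 152; v_4 = 124; s_5 = 228; t_5 = 280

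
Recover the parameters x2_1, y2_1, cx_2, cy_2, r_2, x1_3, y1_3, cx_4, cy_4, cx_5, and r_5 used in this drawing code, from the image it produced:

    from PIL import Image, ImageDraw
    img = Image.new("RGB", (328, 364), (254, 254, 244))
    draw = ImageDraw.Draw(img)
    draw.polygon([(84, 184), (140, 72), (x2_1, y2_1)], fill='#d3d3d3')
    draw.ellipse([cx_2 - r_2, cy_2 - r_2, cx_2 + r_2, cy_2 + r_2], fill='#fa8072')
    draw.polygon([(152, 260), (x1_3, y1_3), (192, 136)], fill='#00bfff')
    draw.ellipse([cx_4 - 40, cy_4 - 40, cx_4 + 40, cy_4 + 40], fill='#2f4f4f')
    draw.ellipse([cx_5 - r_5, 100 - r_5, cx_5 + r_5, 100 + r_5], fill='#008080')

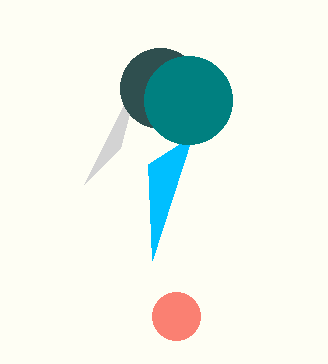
x2_1 = 120
y2_1 = 148
cx_2 = 176
cy_2 = 316
r_2 = 24
x1_3 = 148
y1_3 = 164
cx_4 = 160
cy_4 = 88
cx_5 = 188
r_5 = 44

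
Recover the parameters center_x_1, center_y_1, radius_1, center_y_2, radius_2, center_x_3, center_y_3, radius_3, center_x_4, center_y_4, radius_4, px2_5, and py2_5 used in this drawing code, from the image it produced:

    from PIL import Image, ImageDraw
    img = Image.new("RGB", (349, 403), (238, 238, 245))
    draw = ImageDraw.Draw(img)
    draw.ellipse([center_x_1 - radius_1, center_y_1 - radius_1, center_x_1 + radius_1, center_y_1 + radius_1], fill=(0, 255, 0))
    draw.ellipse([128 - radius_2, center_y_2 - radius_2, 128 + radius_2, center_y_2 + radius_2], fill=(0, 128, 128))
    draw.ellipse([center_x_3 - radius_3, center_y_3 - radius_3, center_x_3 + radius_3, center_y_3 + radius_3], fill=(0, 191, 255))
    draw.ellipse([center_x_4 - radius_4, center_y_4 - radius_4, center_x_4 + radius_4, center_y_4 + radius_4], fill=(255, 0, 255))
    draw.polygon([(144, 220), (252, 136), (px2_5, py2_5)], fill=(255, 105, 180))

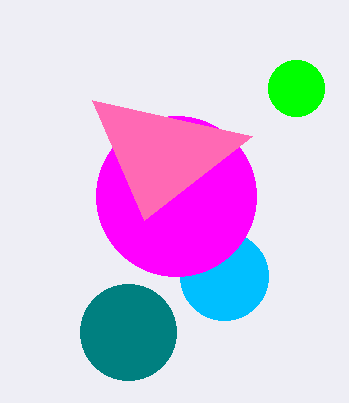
center_x_1 = 296
center_y_1 = 88
radius_1 = 28
center_y_2 = 332
radius_2 = 48
center_x_3 = 224
center_y_3 = 276
radius_3 = 44
center_x_4 = 176
center_y_4 = 196
radius_4 = 80
px2_5 = 92
py2_5 = 100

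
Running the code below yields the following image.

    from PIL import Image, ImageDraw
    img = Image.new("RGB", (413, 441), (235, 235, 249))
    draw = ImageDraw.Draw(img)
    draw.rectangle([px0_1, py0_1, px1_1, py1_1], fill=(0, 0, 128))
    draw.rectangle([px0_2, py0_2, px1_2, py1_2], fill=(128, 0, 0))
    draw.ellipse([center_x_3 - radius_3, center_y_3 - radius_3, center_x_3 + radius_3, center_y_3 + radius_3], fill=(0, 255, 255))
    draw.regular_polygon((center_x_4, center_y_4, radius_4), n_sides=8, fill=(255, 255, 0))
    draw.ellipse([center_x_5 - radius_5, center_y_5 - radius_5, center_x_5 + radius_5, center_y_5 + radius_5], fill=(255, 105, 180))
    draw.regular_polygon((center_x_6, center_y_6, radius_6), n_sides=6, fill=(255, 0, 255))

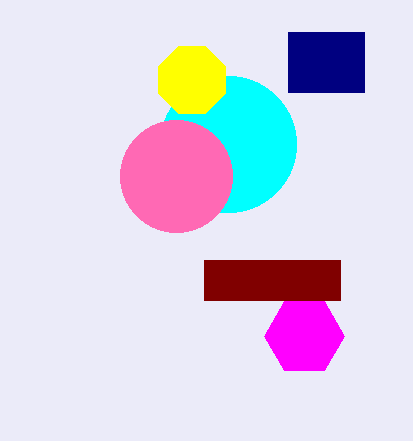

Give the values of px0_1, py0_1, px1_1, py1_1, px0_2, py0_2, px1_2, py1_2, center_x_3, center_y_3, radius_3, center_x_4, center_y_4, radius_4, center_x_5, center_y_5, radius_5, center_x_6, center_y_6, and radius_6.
px0_1 = 288, py0_1 = 32, px1_1 = 364, py1_1 = 92, px0_2 = 204, py0_2 = 260, px1_2 = 340, py1_2 = 300, center_x_3 = 228, center_y_3 = 144, radius_3 = 68, center_x_4 = 192, center_y_4 = 80, radius_4 = 36, center_x_5 = 176, center_y_5 = 176, radius_5 = 56, center_x_6 = 304, center_y_6 = 336, radius_6 = 40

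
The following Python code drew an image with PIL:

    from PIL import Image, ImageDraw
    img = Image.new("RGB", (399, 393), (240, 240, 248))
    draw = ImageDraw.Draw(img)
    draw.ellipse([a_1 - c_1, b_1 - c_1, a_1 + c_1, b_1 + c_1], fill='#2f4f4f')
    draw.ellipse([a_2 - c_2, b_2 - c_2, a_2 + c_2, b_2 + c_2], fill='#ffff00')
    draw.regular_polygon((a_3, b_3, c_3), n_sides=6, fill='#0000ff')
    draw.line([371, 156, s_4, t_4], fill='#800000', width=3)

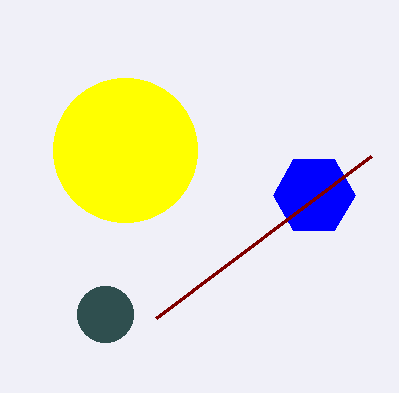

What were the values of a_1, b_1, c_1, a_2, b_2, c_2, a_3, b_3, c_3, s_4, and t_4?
a_1 = 105, b_1 = 314, c_1 = 28, a_2 = 125, b_2 = 150, c_2 = 72, a_3 = 314, b_3 = 195, c_3 = 41, s_4 = 156, t_4 = 318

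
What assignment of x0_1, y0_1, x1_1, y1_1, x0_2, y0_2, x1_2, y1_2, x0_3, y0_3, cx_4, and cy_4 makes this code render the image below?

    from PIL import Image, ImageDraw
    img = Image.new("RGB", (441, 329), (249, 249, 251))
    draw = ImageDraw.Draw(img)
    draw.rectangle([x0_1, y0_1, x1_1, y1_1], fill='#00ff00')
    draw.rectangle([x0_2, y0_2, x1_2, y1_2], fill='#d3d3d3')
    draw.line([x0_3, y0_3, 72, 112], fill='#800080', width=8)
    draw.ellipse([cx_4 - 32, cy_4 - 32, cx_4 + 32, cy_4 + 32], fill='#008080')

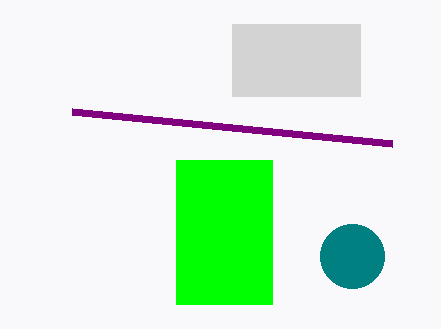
x0_1 = 176; y0_1 = 160; x1_1 = 272; y1_1 = 304; x0_2 = 232; y0_2 = 24; x1_2 = 360; y1_2 = 96; x0_3 = 392; y0_3 = 144; cx_4 = 352; cy_4 = 256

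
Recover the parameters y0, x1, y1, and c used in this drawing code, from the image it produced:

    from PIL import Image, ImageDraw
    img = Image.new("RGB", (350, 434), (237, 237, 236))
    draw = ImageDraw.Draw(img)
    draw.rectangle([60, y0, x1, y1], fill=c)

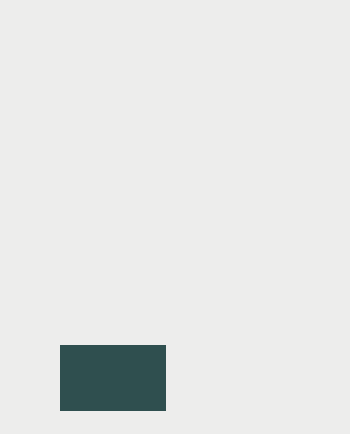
y0 = 345, x1 = 165, y1 = 410, c = 'darkslategray'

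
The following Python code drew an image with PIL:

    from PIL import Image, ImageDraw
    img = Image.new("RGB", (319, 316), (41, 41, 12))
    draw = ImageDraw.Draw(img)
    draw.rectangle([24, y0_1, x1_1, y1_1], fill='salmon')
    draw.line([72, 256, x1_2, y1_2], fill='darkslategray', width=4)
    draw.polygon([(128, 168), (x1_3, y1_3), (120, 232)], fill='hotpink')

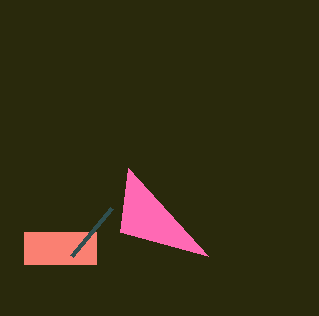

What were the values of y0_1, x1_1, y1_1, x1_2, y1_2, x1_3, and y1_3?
y0_1 = 232, x1_1 = 96, y1_1 = 264, x1_2 = 112, y1_2 = 208, x1_3 = 208, y1_3 = 256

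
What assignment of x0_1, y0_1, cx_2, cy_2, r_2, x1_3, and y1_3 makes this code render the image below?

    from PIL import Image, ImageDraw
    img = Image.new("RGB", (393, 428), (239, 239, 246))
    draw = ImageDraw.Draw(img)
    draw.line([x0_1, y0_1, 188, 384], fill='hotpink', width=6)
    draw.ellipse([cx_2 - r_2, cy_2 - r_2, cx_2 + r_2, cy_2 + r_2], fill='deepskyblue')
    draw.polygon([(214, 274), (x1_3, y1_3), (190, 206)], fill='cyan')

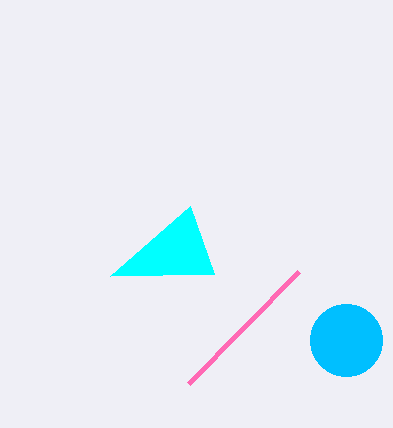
x0_1 = 298
y0_1 = 272
cx_2 = 346
cy_2 = 340
r_2 = 36
x1_3 = 110
y1_3 = 276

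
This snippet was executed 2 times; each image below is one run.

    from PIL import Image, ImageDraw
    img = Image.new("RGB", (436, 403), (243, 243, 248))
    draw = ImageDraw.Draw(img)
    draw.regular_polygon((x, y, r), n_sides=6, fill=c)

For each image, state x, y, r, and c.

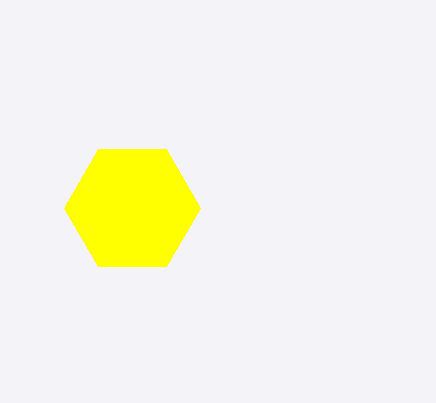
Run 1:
x = 132
y = 208
r = 68
c = 'yellow'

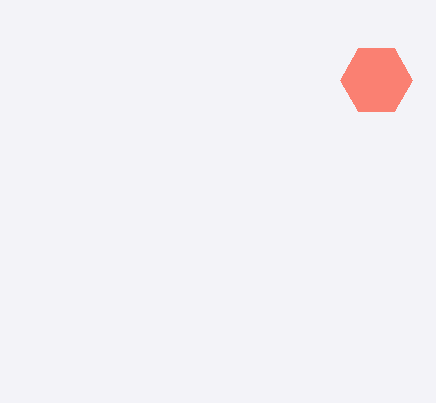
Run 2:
x = 376
y = 80
r = 36
c = 'salmon'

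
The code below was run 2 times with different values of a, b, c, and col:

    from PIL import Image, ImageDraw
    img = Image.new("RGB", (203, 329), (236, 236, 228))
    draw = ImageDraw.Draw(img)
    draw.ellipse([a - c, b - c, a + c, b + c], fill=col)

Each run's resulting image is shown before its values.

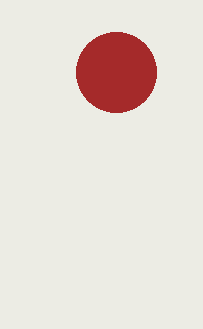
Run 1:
a = 116, b = 72, c = 40, col = 'brown'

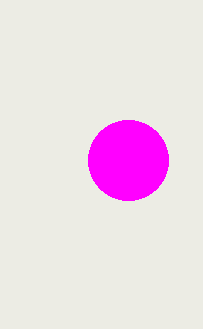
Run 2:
a = 128
b = 160
c = 40
col = 'magenta'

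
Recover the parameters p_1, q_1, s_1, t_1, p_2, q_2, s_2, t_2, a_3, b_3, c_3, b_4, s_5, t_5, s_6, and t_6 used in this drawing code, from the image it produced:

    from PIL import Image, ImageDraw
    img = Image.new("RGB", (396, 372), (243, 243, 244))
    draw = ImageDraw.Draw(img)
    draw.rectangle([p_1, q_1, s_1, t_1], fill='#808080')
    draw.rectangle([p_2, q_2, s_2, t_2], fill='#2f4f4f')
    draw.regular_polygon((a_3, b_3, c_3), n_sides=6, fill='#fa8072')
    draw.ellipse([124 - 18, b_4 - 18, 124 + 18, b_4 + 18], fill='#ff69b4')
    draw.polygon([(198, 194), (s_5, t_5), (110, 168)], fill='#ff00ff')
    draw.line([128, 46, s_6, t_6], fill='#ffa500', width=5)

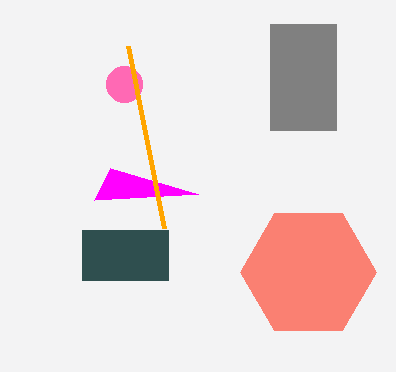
p_1 = 270
q_1 = 24
s_1 = 336
t_1 = 130
p_2 = 82
q_2 = 230
s_2 = 168
t_2 = 280
a_3 = 308
b_3 = 272
c_3 = 68
b_4 = 84
s_5 = 94
t_5 = 200
s_6 = 164
t_6 = 228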